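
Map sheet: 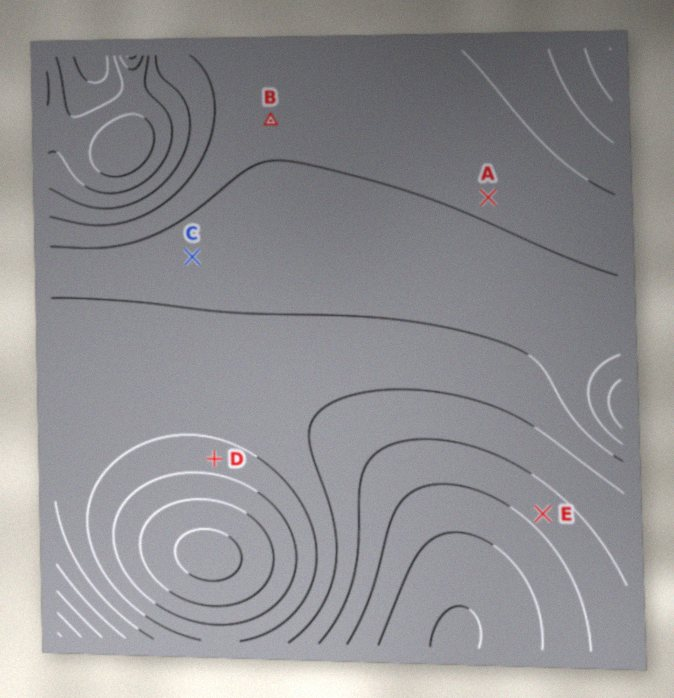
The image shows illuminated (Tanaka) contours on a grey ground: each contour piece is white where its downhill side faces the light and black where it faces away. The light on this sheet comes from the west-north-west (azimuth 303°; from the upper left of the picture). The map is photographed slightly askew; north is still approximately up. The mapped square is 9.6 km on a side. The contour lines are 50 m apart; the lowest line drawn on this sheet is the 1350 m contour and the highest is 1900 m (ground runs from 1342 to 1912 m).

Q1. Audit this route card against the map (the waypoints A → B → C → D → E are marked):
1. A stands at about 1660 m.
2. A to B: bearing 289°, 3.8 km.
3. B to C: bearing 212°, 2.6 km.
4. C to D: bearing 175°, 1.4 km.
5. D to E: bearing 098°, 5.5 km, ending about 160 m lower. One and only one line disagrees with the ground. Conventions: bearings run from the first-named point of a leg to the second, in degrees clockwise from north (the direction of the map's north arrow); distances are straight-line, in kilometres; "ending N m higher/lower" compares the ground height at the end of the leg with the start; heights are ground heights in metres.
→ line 4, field distance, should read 3.3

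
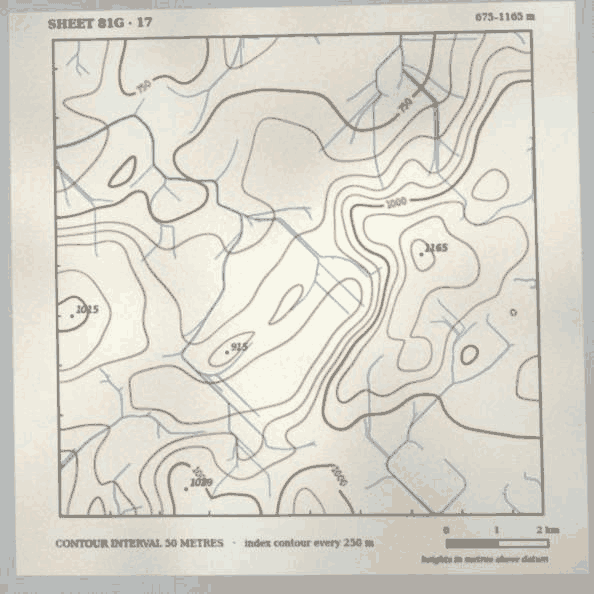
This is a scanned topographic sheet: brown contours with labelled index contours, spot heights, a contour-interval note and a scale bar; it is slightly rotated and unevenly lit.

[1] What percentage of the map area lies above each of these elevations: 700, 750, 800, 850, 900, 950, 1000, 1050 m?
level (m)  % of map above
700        97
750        84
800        73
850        58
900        44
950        36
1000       22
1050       9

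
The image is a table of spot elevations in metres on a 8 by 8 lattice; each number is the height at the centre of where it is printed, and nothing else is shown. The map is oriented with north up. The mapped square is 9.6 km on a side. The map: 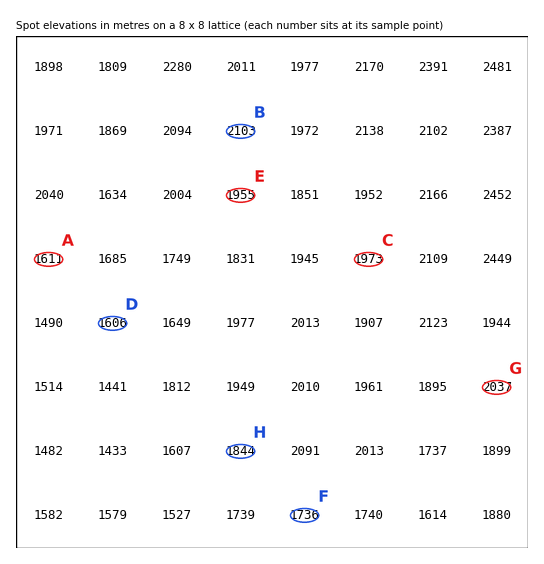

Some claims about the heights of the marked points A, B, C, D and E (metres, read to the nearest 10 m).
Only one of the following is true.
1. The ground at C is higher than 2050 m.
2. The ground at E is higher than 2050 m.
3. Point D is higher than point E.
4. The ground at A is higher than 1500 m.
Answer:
4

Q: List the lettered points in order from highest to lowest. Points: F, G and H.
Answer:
G H F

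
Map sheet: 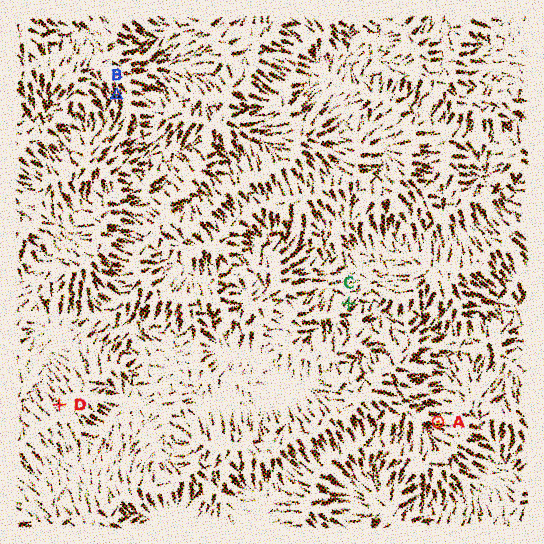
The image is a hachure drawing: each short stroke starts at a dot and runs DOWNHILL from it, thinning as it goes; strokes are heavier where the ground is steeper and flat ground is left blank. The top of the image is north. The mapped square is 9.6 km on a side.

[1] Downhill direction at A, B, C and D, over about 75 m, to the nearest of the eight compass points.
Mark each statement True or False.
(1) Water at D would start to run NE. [False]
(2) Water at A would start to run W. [True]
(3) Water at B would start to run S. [True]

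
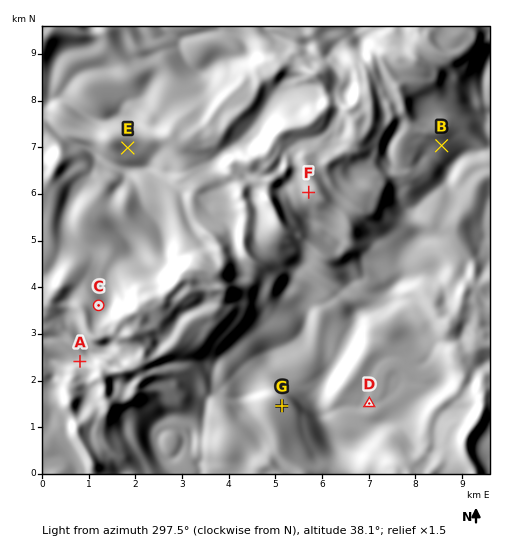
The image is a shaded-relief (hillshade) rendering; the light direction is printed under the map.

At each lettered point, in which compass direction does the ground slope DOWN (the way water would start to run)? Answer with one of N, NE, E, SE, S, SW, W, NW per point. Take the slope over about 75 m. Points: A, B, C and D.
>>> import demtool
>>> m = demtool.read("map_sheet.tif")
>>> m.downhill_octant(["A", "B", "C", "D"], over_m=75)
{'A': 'NW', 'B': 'SE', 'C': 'NE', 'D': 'SW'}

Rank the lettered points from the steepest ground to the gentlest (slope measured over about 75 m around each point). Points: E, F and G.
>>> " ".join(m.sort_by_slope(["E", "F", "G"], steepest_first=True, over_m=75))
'F E G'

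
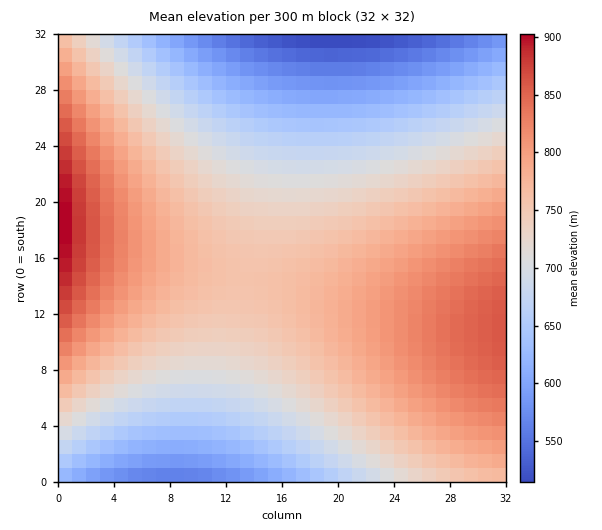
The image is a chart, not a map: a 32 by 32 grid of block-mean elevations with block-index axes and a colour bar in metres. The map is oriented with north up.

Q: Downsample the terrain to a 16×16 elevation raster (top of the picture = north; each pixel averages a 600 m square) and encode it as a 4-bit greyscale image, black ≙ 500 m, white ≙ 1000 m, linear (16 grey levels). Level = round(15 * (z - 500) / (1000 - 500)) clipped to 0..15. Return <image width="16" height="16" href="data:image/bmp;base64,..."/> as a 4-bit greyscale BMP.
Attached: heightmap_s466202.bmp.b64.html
<image width="16" height="16" href="data:image/bmp;base64,Qk32AAAAAAAAAHYAAAAoAAAAEAAAABAAAAABAAQAAAAAAIAAAAATCwAAEwsAABAAAAAAAAAAAAAAABEREQAiIiIAMzMzAERERABVVVUAZmZmAHd3dwCIiIgAmZmZAKqqqgC7u7sAzMzMAN3d3QDu7u4A////AEMyIjNFZniIVURERVZ3iJl2VVVWZ3iZqod2ZmZ3iZqqmId3d3iJmqupiHd4iJmqq7qYiIiImaqrupmIiIiJmqrLqYiIiIiZmsuZiHd3eIiZypiHdmZ3eIi6mHZmZmZnd7mHZlVVVVVmqHZVRDM0RFWXZUMyIiIzNIZUMiERERIj"/>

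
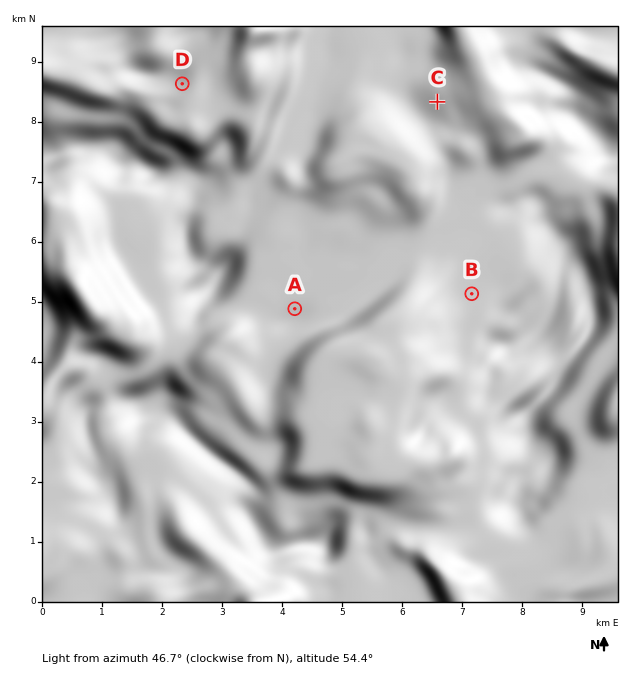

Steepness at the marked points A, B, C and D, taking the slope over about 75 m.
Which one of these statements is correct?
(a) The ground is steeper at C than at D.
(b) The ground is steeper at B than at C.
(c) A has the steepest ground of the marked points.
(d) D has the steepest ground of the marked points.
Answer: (d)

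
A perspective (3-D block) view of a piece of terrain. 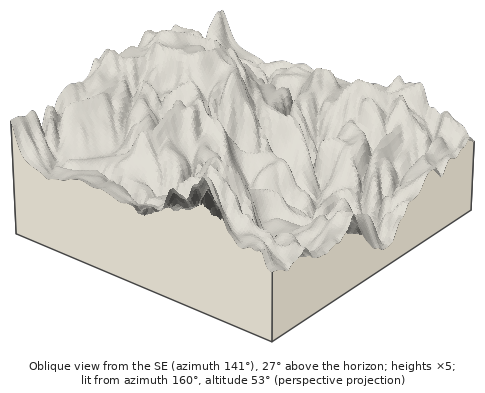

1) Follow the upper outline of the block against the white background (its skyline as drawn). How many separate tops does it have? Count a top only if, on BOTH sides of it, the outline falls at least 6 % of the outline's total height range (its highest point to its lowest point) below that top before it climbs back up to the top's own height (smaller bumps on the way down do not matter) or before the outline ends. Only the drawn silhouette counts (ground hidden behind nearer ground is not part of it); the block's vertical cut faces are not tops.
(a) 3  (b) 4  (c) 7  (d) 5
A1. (b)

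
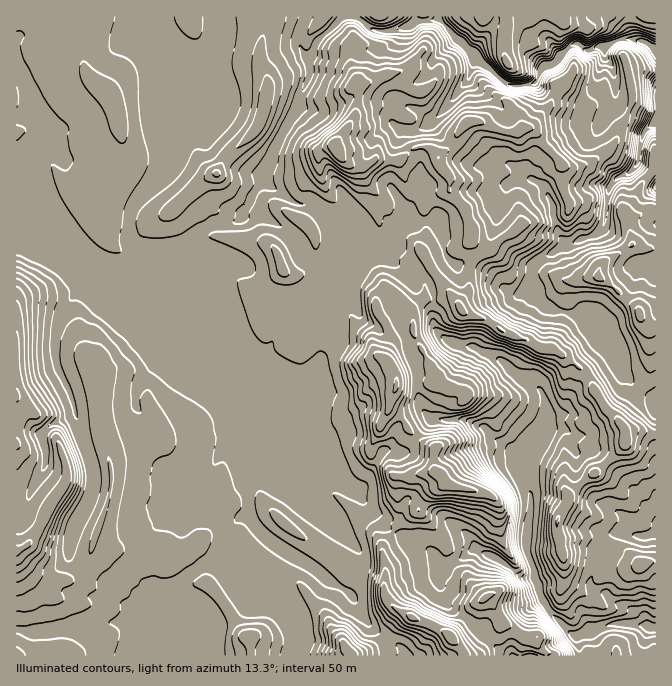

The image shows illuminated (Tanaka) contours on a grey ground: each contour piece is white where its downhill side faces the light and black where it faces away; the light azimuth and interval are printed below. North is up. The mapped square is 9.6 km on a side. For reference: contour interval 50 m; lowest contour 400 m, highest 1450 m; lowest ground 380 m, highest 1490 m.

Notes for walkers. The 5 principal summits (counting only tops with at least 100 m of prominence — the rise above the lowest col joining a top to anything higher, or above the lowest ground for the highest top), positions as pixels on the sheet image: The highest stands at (450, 637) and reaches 1490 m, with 1110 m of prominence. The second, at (438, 473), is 1481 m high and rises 330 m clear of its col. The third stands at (397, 385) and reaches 1456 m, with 162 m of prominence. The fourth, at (337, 150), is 1443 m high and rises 329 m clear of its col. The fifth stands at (484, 598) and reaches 1361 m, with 127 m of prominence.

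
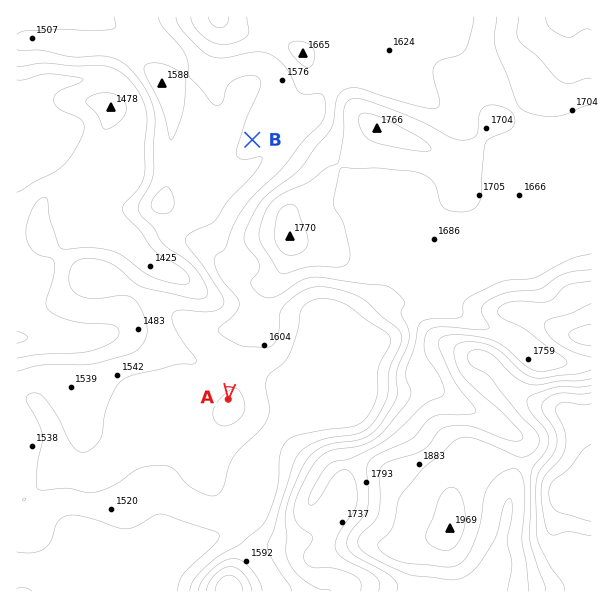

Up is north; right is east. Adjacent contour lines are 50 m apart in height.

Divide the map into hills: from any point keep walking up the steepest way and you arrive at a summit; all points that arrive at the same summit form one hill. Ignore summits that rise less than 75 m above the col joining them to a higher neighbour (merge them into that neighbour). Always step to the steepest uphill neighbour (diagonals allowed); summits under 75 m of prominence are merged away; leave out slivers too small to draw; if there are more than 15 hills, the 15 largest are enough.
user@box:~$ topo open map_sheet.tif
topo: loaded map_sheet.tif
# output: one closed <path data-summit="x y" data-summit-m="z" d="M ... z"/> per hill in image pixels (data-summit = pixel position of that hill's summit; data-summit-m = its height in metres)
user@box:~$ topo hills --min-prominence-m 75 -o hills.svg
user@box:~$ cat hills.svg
<path data-summit="591 488" data-summit-m="2137" d="M90 16l-74 1 0 574 100 1 1-3 2 3 28 0 8-3 7-7 10-18 22-18 31-16 5 0 10 9 22 27 14 26 315 0 1-227-23-1-27-4-29-22-79-37-15 3-27-2-11 5-11 11-8 12-10 26-67 66 1-18 26-59 4-13 0-12-2-2-41-4-27-8-31-5-33-24-29-12-19-17 0-4 4 0 11-8 33-14 8-9 6-21-3-13 3-20-2-58-6-23-8-16-9-8z"/><path data-summit="564 17" data-summit-m="1814" d="M591 16l-241 0-1 13-15 36-2 12-19 33-28 22-34 36-42 25-27 29-33 14-11 8-4 0 0 4 19 17 29 12 33 24 31 5 27 8 41 4 2 2 0 12-4 13-26 59 1 17 65-65 12-29 17-20 11-5 27 2 10-3 14-17 22-8 66-66 61-25z"/><path data-summit="219 17" data-summit-m="1711" d="M348 16l-257 1 16 5 40 21 17 6 7 5 11 12 6 12 6 23 2 58-3 20 3 13-4 12 0 6 17-17 42-25 34-36 28-22 19-33 2-12 15-36z"/><path data-summit="591 336" data-summit-m="1924" d="M570 238l-13 0-47 20-15 0-13 4-17 14-22 8-13 16 83 38 29 22 27 4 22 0 1-122z"/><path data-summit="228 591" data-summit-m="1740" d="M230 530l-5 0-31 16-22 18-10 18-7 7-7 2 127 1-1-7-12-19-22-27z"/>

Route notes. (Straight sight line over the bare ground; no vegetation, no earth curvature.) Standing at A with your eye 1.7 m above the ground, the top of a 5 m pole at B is hidden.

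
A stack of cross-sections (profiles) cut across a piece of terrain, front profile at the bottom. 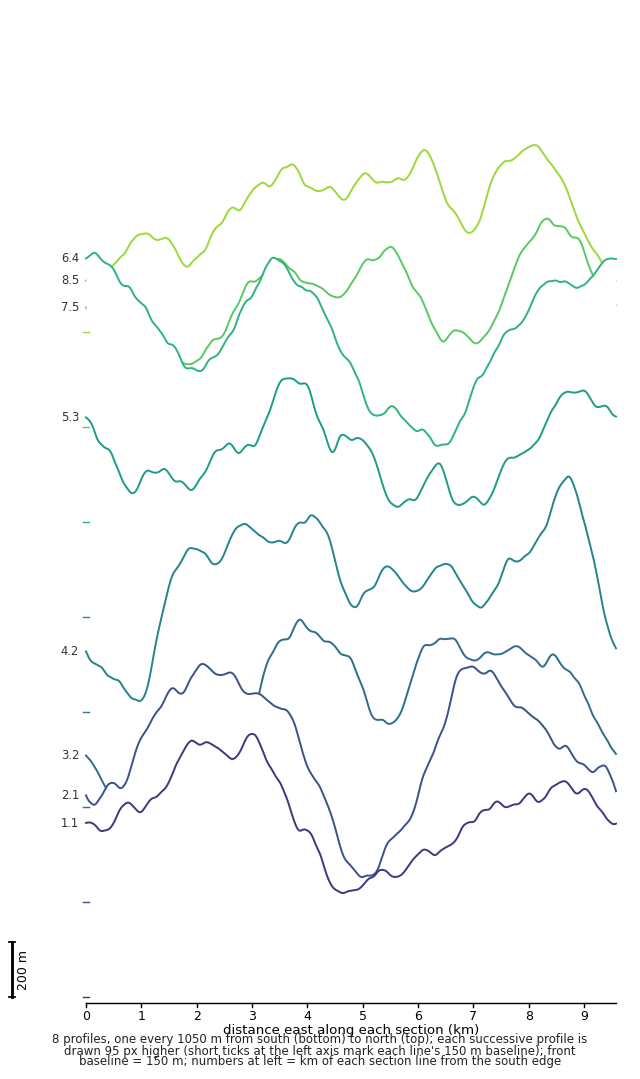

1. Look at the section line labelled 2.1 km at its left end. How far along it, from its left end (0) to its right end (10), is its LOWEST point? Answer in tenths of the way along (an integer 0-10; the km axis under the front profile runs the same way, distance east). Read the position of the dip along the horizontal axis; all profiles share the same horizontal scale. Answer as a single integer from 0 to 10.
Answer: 5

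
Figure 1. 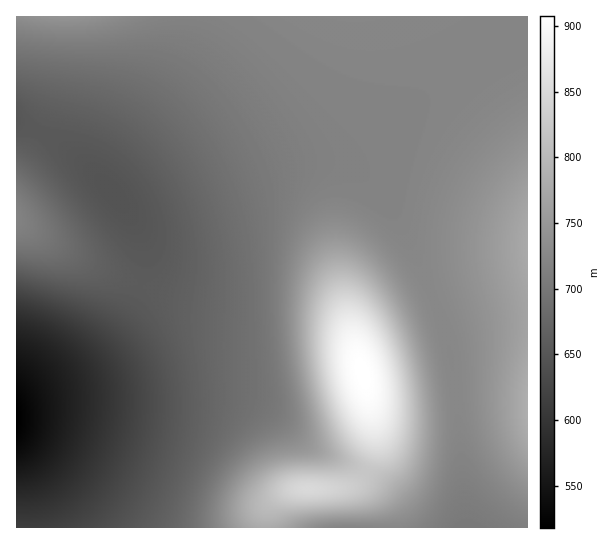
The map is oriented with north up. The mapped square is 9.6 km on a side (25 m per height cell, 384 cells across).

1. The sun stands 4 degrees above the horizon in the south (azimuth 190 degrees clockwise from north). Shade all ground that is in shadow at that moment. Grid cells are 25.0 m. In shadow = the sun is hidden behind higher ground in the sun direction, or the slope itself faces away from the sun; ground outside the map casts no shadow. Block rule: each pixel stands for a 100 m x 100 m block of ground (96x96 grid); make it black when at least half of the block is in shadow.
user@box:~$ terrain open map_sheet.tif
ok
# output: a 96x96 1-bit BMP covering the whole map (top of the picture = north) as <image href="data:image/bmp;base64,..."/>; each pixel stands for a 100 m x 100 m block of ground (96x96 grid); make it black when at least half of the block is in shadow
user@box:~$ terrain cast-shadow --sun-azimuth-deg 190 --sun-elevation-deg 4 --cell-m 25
<image width="96" height="96" href="data:image/bmp;base64,Qk2+BAAAAAAAAD4AAAAoAAAAYAAAAGAAAAABAAEAAAAAAIAEAAATCwAAEwsAAAIAAAAAAAAA////AAAAAAAAAAAAAAAAAAAAAAAAAAAAAAAAAAAAAAAAAAAAAAAAAAAAAAAAAAAAAAAAAAAAAAAAAAAAAAAAAAAAAAAAAAAAAAAAAAAAAAAAAAAAAAAAAAAAAAAAAAAAAAAAAAAAAAAAAAAAAAA/8AAAAAAAAAAAAB///AAAAAAAAAAAAB///gAAAAAAAAAAAB///AAAAAAAAAAAAB///AAAAAAAAAAAAB//+AAAAAAAAAAAAA//8AAAAAAAAAAAAA//4AAAAAAAAAAAAAf/4AAAAAAAAAAAAAf/wAAAAAAAAAAAAAP/gAAAAAAAAAAAAAH/AAAAAAAAAAAAAAD/AAAAAAAAAAAAAAB+AAAAAAAAAAAAAAA8AAAAAAAAAAAAAAAAAAAAAAAAAAAAAAAAAAAAAAAAAAAAAAAAAAAAAAAAAAAAAAAAAAAAAAAAAAAAAAAAAAAAAAAAAAAAAAAAAADgAAAAAAAAAAAAAAHgAAAAAAAAAAAAAAPgAAAAAAAAAAAAAAfgAAAAAAAAAAAAAAfgAAAAAAAAAAAAAA/wAAAAAAAAAAAAAB/wAAAAAAAAAAAAAD/wAAAAAAAAAAAAAD/wAAAAAAAAAAAAAH/wAAAAAAAAAAAAAP/wAAAAAAAAAAAAAf/gAAAAAAAAAAAAA//gAAAAAAAAAAAAB//gAAAAAAAAAAAAB//gAAAAAAAAAAAAD//gAAAAAAAAAAAAD//gAAAAAAAAAAAAH//gAAAAAAAAAAAAH//gAAAAAAAAAAAAH//gAAAAAAAAAAAAP//AAAAAAAAAAAAAP//AAAAAAAAAAAAAH//AAAAAAAAAAAAAH//AAAAAAAAAAAAAH/+AAAAAAAAAAAAAH/+AAAAAAAAAAAAAD/+AAAAAAAAAAAAAD/8AAAAAAAAAAAAAB/8AAAAAAAAAAAAAB/8AAAAAAAAAAAAAA/4AAAAAAAAAAAAAAfwAAAAAAAAAAAAAAPwAAAAAAAAAAAAAAHAAAAAAAAAAAAAAAAAAAAAAAAAAAAAAAAAAAAAAAAAAAAAAAAAAAAAAAAAAAAAAAAAAAAAAAAAAAAAAAAAAAAAAAAAAAAAAAAAAAAAAAAAAAAAAAAAAAAAAAAAAAAAAAAAAAAAAAAAAAAAAAAAAAAAAAAAAAAAAAAAAAAAAAAAAAAAAAAAAAAAAAAAAAAAAAAAAAAAAAAAAAAAAAAAAAAAAAAAAAAAAAAAAAAAAAAAAAAAAAAAAAAAAAAAAAAAAAAAAAAAAAAAAAAAAAAAAAAAAAAAAAAAAAAAAAAAAAAAAAAAAAAAAAAAAAAAAAAAAAAAAAAAAAAAAAAAAAAAAAAAAAAAAAAAAAAAAAAAAAAAAAAAAAAAAAAAAAAAAAAAAAAAAAAAAAAAAAAAAAAAAAAAAAAAAAAAAAAAAAAAAAAAAAAAAAAAAAAAAAAAAAAAAAAAAAAAAAAAAAAAAAAAAAAAAAAAAAAAAAAAAAAAAAAAAAAAAAAAAAAAAAAAAAAAAAAAAAAAAAAAAAAAAAAAAAAAAAAAAAAAAAAAAAAA="/>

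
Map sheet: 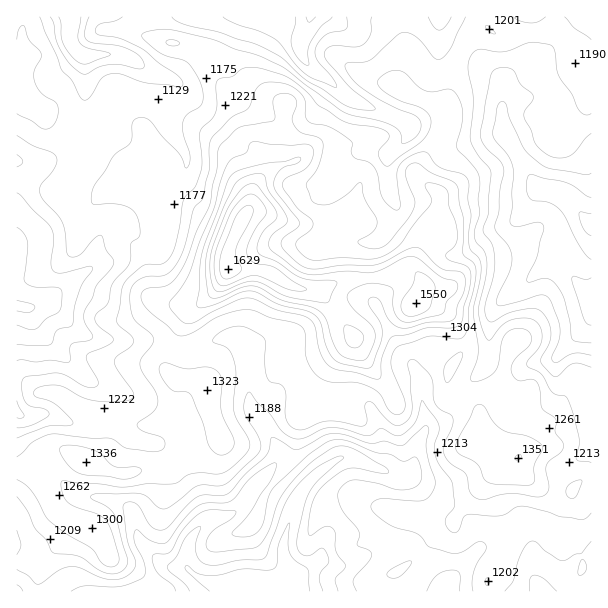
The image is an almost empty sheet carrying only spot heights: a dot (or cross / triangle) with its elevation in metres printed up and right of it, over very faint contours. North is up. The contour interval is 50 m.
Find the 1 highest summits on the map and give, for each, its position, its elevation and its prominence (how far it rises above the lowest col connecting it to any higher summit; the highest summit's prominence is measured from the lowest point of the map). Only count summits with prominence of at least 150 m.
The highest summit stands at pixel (228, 269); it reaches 1629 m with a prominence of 725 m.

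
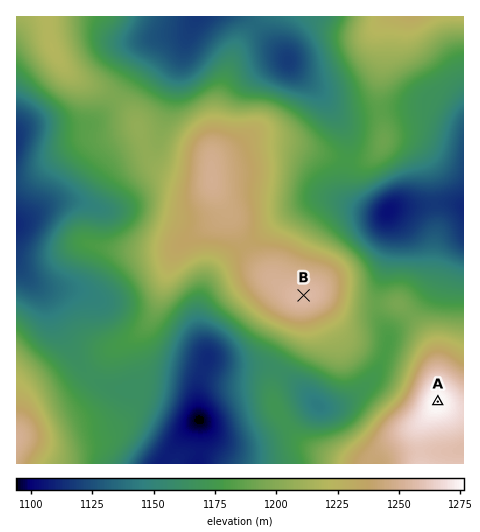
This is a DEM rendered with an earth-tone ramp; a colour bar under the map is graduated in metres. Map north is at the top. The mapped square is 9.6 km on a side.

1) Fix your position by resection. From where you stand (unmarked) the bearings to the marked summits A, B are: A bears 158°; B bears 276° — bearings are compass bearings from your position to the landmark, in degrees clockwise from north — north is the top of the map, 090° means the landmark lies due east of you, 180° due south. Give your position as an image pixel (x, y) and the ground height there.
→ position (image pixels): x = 399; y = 305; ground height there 1194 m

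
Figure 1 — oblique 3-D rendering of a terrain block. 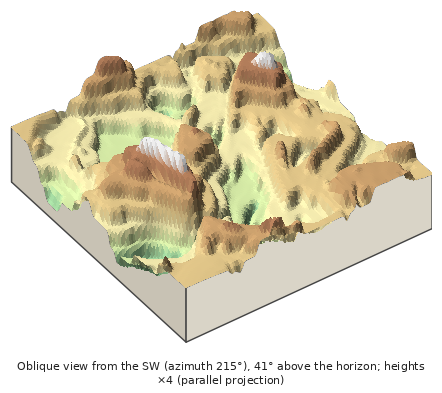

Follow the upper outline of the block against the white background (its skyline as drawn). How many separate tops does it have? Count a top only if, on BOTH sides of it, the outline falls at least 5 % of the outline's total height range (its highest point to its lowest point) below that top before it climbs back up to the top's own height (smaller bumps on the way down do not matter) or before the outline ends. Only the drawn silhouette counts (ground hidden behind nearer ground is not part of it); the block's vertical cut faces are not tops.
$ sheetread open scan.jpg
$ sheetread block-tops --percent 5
3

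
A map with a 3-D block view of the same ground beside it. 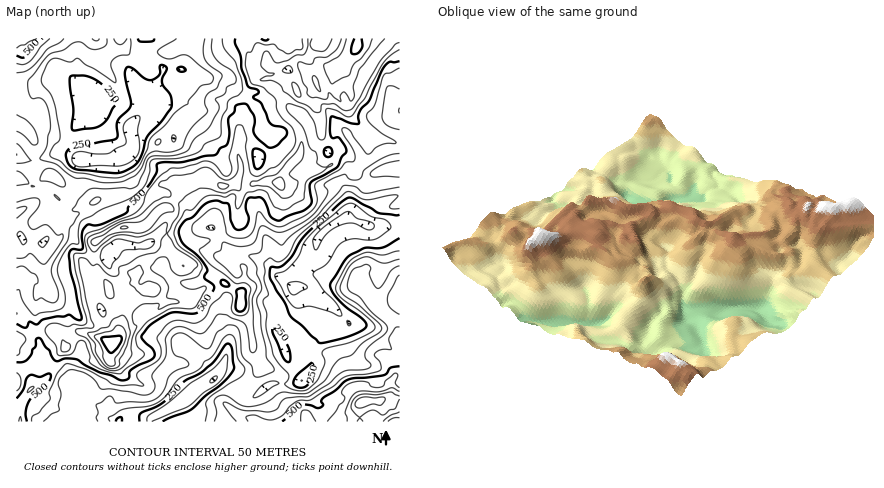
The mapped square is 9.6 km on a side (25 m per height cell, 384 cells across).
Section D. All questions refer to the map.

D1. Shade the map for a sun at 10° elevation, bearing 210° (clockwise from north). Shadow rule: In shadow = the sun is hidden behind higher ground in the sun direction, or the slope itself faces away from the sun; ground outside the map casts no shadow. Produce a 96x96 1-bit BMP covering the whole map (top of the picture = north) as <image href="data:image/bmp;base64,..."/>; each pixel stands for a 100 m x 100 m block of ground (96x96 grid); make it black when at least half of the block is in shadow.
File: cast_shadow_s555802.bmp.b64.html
<image width="96" height="96" href="data:image/bmp;base64,Qk2+BAAAAAAAAD4AAAAoAAAAYAAAAGAAAAABAAEAAAAAAIAEAAATCwAAEwsAAAIAAAAAAAAA////AAAAAAAwAAiAPwAAB8BgAABwAAAAH8AAP+BgAABwAAAAD/AB/4DwAAAgABAAA/AD/4HwAAAAAAAAAfgH/4PwAAAAAAAAAHgP/4/wA4AAAAAAABn//5/wB/sAAAAAAAH//7/+B/8AMAAAAAH+D7//A/8AEAAAQAD4AZ//M/8EAAAB4AB4AA//f/8OAAAAAAA4AAf+f/8OAAAAAAAAADP+P/8EAAAAAAAAAHj8H/8AAABAAAAAAfgIH/8AAADgAAAAA/gAD/8AAAAAAAAAAfAAAx8AAAAD7AAAAfAAAA8AAAAH/gAAA/AHgAcACAAP/wAAB+AP8AAAAAAP/gAAB8AH/4DgAA/34gAAB8AD/+DgCD/4AAAAD4AB/+DgOf+8AAAAD4AAP4Dg//f8AAAAB4wAAADp/8f+AAAAB44AAACf/4A+AAAAAx4AAAA//gAOAAAAHx4AAAA9+AACAAAAPx4AAAA8+AAAAAAAfj4AAAA8YAAAAOAA/n4AAAAAAAAAAcAAfP4AAAAAAAAAAAAAef4AAAAAAAAACHgB9/4AAAAAAAAAPOHH//4AAAAAAAGAPAHP//wAAAAAAAPAPgHf//AAAAAgAAfA/AB//8AAAgB0AAeZ/MP/PwAAAAB2AC+4AAf/fwAAAPvmAG+AAB///wAAD/9uAeeDwD/39gAAD/0OA8MD4P/gAAAAD/wMA8AB4f/AAAAAB/zAA4AA4//AAAAAA/zAAQAAA//AAAAAA/zAADwAA//AAAAAA/4AAD4AAf/gAAAAAf4AAD+AAP/gAAAABnwAAB/+AP/gAAAADDgAMH//AAfAAAAAAAAAIHf/AAAAAAAAAAAAAAP/AIAAAAAAAAAAAAP/gYAAIAAAAAAAAAH/n4AAAAAAAAAAQAD/HwAAAABgAAAAAAB/DwAAAABwAAAAAA4/AgAAAABwAAAAAB//gAAAAADwAAAAAD//gAAYAABwAAAADn/5iMA+H/gAAAAQH//8AeB+H/gAAD8Qf//8A+D+P/AAAB/A///8Af/+f8AAAADh///+D//8fsAAAADB///+P//48AAOAAAB///+f//w8AAOAAAA///+f//wcABMGAAAf4A+H//wcADAOAAADgAAD/5wAADAeAAAAAAAB/4wDADAcAAAAAAwB/4AfAHD8B4AAAAwA/AAeAHH8D8AAAAwAeAAQAHHQP8AAAAAAAAAAAPHAf4AQAAAAAAAAAeGA/wAwAAAAAAAEA8GAwABwAAAAAAAMA4EAAABwAAAAAAAcAAIAAABwAAAAAAB8AAAAAADwAAAAAABwAAAAAADwAAAAAAAAAAAAAABwAAIAABAAAAEAAABwAAAAABAAAIIAAAAgAAAAAAAAAIIAAAAAAAgAAAAAAYYAAAAAABgAAAAADwYAAAAAABAAAAAADgQAAAAAAAAAAAAAAAAAAAAAAAAAAAAAIGAAAAAAAAAAAAAAfGPgAAAAAAAAAAAAf+fgAAAAAAAAAAAAd++AAAAAAAAAAAAA88+AAAAAADB8AAAB8E8AAAAAAHD4AAAD4AAAAA="/>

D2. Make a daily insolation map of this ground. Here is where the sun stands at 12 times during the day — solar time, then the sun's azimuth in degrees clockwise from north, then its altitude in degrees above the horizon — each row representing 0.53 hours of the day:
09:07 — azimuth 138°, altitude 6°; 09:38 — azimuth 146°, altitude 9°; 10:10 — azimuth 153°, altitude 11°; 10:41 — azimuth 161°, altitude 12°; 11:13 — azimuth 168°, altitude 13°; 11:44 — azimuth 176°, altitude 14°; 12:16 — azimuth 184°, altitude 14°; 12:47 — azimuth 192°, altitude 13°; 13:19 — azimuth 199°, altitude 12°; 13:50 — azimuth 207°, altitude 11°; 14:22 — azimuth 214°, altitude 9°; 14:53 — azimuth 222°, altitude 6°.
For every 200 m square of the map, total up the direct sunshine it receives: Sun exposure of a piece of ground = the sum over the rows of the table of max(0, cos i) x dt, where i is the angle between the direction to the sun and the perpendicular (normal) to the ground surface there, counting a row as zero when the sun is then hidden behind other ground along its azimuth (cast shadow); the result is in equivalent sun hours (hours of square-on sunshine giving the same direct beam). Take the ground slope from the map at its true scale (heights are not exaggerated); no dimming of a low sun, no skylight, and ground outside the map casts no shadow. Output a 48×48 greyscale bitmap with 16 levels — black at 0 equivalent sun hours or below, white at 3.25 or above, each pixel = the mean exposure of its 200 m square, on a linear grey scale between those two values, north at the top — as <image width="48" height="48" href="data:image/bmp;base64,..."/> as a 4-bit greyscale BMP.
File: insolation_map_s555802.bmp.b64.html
<image width="48" height="48" href="data:image/bmp;base64,Qk32BAAAAAAAAHYAAAAoAAAAMAAAADAAAAABAAQAAAAAAIAEAAATCwAAEwsAABAAAAAAAAAAAAAAABEREQAiIiIAMzMzAERERABVVVUAZmZmAHd3dwCIiIgAmZmZAKqqqgC7u7sAzMzMAN3d3QDu7u4A////AEWal3h1ZqU2YQAUdUV5YxABNTMyVmZ67kd4l1Z1WL29/UAANmiCAAASEgIjJr3LrFh3h1Mll4vN7+cQAlUQAAAiAAJVQzaHdxm4VWZWm6u8yryUEAACIhEQAAABRAAAETNqhERnjO7IZnrJUQATR2QhAAAAERAAAXMSiYabzdx0RWjOxyARN6qFEAAAAAAABIQhSs////y7qXiby4M0VndBEgABEAAAALlmjOyp2njO7ZVVWchYuVIRNkNDIAAAEYeYjflZiLplVnQzWap3iHQzVlRTIRIjM4holliYmJpiI0U2mYqnZlQ1dTMAABESV0SJlknqURaFRXiaqXmoZUNHczMgAAABNgI1QhQgABJbl5vNuYmpdURnQjNDEAASQhMRABADEAJEu5rLqZm9plZkIjNDM0aslVIAABFVEzRmbP3dyYmu1kRUIjMiSK3ZaFIRADWGaHaKp57aqZlnlTRjEjIjrdt0eEQyE1Z2iGV5zHMlaah1R3cxEiNr7bhDVVVUV2d2ZlVmZmZSJonEJnMiI0aZiJdDNFVUeGh1YyRlITR4YRUgATMkZ4hjNWVEMzNEd2hkMBVnMSi7uFEAJFV4d2VDIyNVMgIiRGdDECADZmZHcxATREfMhkIjIRMyEAIiIlQUQiIQN5dzATRCJHict1QzMQAAADIjIRAbtkMhAXYAFXdpqoZnqFRDMgAAASVkQyBWvpiZVDIRNGesuneIm4RDIRAAEXiIhkQwB///+UUyEBSbuYvMvclDIhAAEmd4hDMgABQzm3iGZVV3eJ3t3v6kIhEjVjNXU1MAAAAAKbq7uXdoZYqrze/sdWreyHM1VVVTEAAAEph5uql4ZHibu8zNyqyprbt0NEMzMQAAIAGInMymmamKqYe93e65VHqmWHMhERAAMySKm+/7rcm7mFRpzdzMyadoqVMhAAAABIh2iJd5ad22Z3dVjcd4mlM3dBEAAAABIQECWFACYQESNK/8qbchERNCEAAAAAABRCAAEQADUQADhUWf2GmnRANBAAAAAAABMQAAAAFGQhIRWXUjm3i83GmXIjIiIhABEAAAAAJFRFQyFUQzh1eJq6h3dleIdmQiMQAAABEkZlMzIzSXQmiJmZdVdkRWeGM0IQAAERJEVCRDVUaDE4h1MnZWZFMiNEM0MBERIzVkRVZ3gzZkSIUhEVRmVFVDM1ZUMhMyIjVTVleaYVhnrYMzNURERFVVVFd1QyJEQzMjU1eFJapq3Zd2ZlQjRFVVVEVVVDQ1VnVDFHZmr9i+28yXVVQiRFVVV4ZFZWZEREMhNmiKy4rKd5uHZVUyNFVVeXRGZoZUQgMyWamHhWlahlmYd1dkRVVoqWRXiGVEMSMki7qZNYVpqHepmJqXZXmqlkV4dlVER5h5l0ZRJ0N5qnabqcy5eKiYdWeoZoh4m7qodHdGhBRTR5l7u8uszJiId5qEeaqph4iIY0MgECEAFbuZ2pmay5iKqGZWZEaIZmeIUzEyACABJHqpnIvsuqqaliNRAiE1VVZlIgBEM1VDNEWImg=="/>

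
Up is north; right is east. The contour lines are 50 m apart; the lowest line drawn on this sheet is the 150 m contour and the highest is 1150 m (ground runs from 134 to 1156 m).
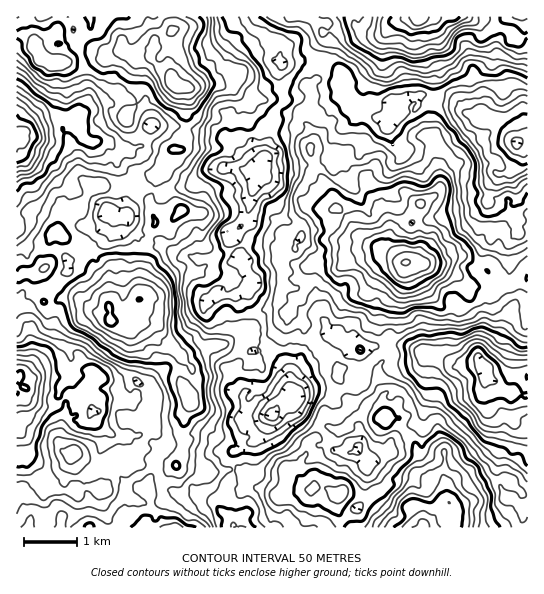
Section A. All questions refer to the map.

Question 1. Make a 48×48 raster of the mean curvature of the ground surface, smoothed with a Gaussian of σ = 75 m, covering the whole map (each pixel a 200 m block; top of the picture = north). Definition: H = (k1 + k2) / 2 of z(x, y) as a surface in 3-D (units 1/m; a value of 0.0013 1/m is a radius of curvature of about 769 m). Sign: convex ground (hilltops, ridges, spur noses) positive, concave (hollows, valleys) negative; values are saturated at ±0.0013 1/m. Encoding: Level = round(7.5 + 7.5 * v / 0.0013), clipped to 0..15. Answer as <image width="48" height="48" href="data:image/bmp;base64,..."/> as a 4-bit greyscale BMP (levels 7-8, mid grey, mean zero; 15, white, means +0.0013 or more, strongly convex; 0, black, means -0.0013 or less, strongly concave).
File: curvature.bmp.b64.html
<image width="48" height="48" href="data:image/bmp;base64,Qk32BAAAAAAAAHYAAAAoAAAAMAAAADAAAAABAAQAAAAAAIAEAAATCwAAEwsAABAAAAAAAAAAAAAAABEREQAiIiIAMzMzAERERABVVVUAZmZmAHd3dwCIiIgAmZmZAKqqqgC7u7sAzMzMAN3d3QDu7u4A////AHslhutVWYaofHMmrXeJVZlJuJz3n8dpYnyK15dbh4d2VUJzOZKIeZAHZqiXfJZUY4g7o2VadIVlVjimO/usW+U1Sf5q/c6AR4giUHMHq7c2NoOJnMe+nPx6JJYIx2uBjIpmhWZIi9V6ScNZVYaLqLo0lomI2ZlY+SVYvHi5JHffiPmbWN+IqGgCeK2qmslZtTNX36WrhZmthWRaaMumhFUyUjZI12ZWdoSr78dahohalURUNVacYiAZgHpf/IdoijOfuIdTNYZrpouHdma/mLUrgbk8yJVoZGWdohJqmVSMdXZFhEd5u+xM+YMsZpInNbd5lzFv12arqqklYAYX9mpt+8d+qLIqmlJoh2JJVpRb/qiIkyUF6FmIqZhZZVJ6V0KNh4VqhmB+60I1q2MCeXdoythJpkFWFUF7qHZZkxW9m2JTe2E0aqMIq7VLu5M2eQJYylAFQ0aIzIOKrnN4q9VadWNqNZEolTRnuDJYmJZL2TFZ62VXm7mbqnNYNEAYhYRFgyiay4evpZxld2dXqnMGnIATaTB5esV4ZUeZynmohu+JhZiKlUNFZ0JFWTB6faWpiYrN65x1l0aLlJt7YlaqZpaYWoN2r1GnXcv7ip2FQUmJc82YNoJJeJVancaZfZbYOrrXWJulIG52h76UJrdZiZNsrLfIOYfJfpnofs63ICU0V6mpRY35armqFciZNmZTa3jIbu3DJjWDBbd4VWWXScqUJ9iKp8vEFFelapqnbLm3BamGWpJIffqqiWWae6j9M2a6eqZoeZZUabjdavmKnv7/tSnYO4SZFXepd5ciFboiWqZKZseLjP3di8W3eZiHiqc2dnVnarSJmscTiJetqqm5jKQnJki+6IZkaYa5a0AZicwimpzJtzWLdER5MFSMhFdWFdqnbLQwKYZDhUtjmjJFlUe6hcl5m8MEBOqfz/u0TXaquYljlnuEiDQnl5mLqsQHV8SempWSTYf7rbdLlG/7h1IqlLdsg5zMh4RjGaakFUbYTXFZqtmv5nhql9mKmt7peZqVGKmmEwaquVW4ONUP9XUSKXNojrdjm6y3cQBDJUdqomjdUYVLl7gFJCKXi3V2ZVu7pSSHQFeMY4c9shV6fPh9g1WZiVJkREvv3KupUSjPtbo3syN5q6VWAiAotzIkeGiZxzRXmJe+tWrJVqzOqGWUASBrt1mK9wBHhiSKl2mIiTWXE6vflkWoh2V6cimv+AFZqmWIkxjHmYVUIlaaYiMldUdHgyKXuVeItwFYqUS4eVeLc1V5UUJrYmeJuCWGRyjd+kfGm3NrlUaGQyMoQnVvomeZl0aEdRr//6rIaFfNlTZ1llNpVrZWRVjKuWl1mEz5mVbPxSaZtxNs+keqiFinNVz/+0zIq6mpYoe+gxB3ZhNYs0mGlwOmhm/WpWvMqsZbVYhmNzWoVViJlZ2IyUh0qV+UZHduh8p4ZGR3dzJI2HzN6IqcsD52+quMsYRNhqntu1OGE0Y292ya6YmLgSqZ+IgqhLpZVYbu75NBV76WYX5m7u/8vcuXdQ=="/>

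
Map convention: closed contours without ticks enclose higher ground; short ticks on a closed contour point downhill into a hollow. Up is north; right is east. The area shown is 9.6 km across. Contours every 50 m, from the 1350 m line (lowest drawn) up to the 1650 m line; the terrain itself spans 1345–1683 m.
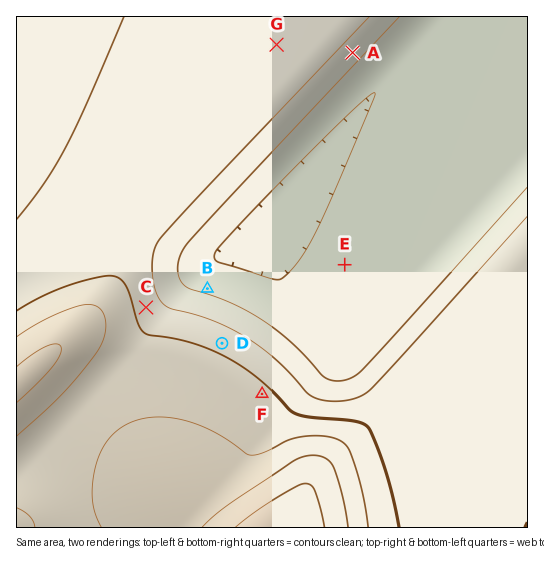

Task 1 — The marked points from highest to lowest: C A B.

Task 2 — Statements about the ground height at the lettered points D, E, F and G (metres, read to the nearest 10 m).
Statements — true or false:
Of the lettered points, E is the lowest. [true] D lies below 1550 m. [true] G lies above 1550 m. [false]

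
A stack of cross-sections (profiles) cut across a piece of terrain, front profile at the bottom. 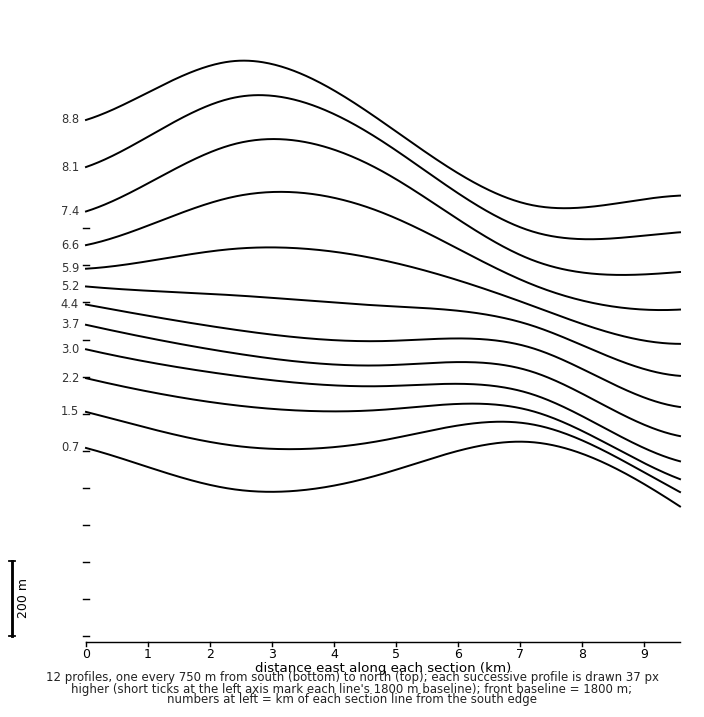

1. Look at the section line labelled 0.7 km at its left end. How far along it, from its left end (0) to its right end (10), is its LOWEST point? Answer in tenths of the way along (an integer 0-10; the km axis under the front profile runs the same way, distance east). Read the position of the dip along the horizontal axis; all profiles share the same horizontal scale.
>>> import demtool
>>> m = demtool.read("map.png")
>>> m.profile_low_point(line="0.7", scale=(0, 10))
10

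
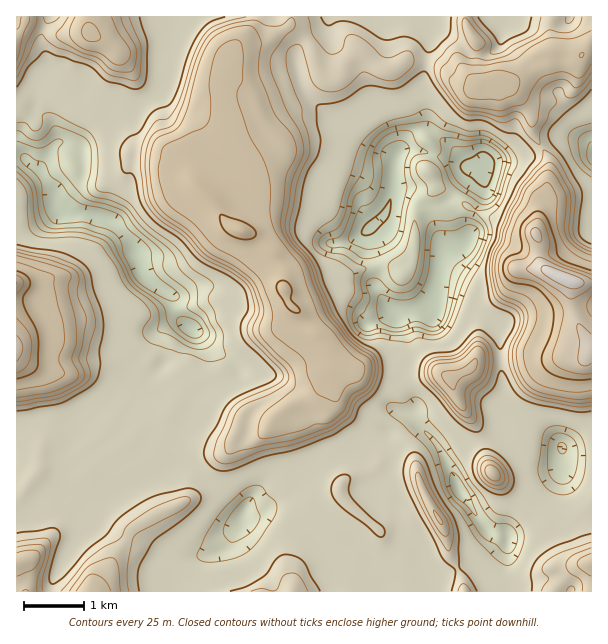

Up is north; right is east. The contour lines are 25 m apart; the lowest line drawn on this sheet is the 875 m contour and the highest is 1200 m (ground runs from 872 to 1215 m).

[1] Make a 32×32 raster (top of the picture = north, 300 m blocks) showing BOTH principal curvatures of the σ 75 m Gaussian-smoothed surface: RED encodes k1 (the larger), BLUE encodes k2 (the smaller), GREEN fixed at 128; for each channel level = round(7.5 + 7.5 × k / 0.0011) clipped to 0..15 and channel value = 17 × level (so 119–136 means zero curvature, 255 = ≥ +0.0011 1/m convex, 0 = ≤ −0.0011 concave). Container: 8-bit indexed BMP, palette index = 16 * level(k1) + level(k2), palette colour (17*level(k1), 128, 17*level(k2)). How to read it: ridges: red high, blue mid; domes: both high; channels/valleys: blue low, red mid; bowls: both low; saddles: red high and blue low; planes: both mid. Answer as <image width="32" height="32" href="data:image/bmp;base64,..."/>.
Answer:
<image width="32" height="32" href="data:image/bmp;base64,Qk02CAAAAAAAADYEAAAoAAAAIAAAACAAAAABAAgAAAAAAAAEAAATCwAAEwsAAAABAAAAAAAAAIAAABGAAAAigAAAM4AAAESAAABVgAAAZoAAAHeAAACIgAAAmYAAAKqAAAC7gAAAzIAAAN2AAADugAAA/4AAAACAEQARgBEAIoARADOAEQBEgBEAVYARAGaAEQB3gBEAiIARAJmAEQCqgBEAu4ARAMyAEQDdgBEA7oARAP+AEQAAgCIAEYAiACKAIgAzgCIARIAiAFWAIgBmgCIAd4AiAIiAIgCZgCIAqoAiALuAIgDMgCIA3YAiAO6AIgD/gCIAAIAzABGAMwAigDMAM4AzAESAMwBVgDMAZoAzAHeAMwCIgDMAmYAzAKqAMwC7gDMAzIAzAN2AMwDugDMA/4AzAACARAARgEQAIoBEADOARABEgEQAVYBEAGaARAB3gEQAiIBEAJmARACqgEQAu4BEAMyARADdgEQA7oBEAP+ARAAAgFUAEYBVACKAVQAzgFUARIBVAFWAVQBmgFUAd4BVAIiAVQCZgFUAqoBVALuAVQDMgFUA3YBVAO6AVQD/gFUAAIBmABGAZgAigGYAM4BmAESAZgBVgGYAZoBmAHeAZgCIgGYAmYBmAKqAZgC7gGYAzIBmAN2AZgDugGYA/4BmAACAdwARgHcAIoB3ADOAdwBEgHcAVYB3AGaAdwB3gHcAiIB3AJmAdwCqgHcAu4B3AMyAdwDdgHcA7oB3AP+AdwAAgIgAEYCIACKAiAAzgIgARICIAFWAiABmgIgAd4CIAIiAiACZgIgAqoCIALuAiADMgIgA3YCIAO6AiAD/gIgAAICZABGAmQAigJkAM4CZAESAmQBVgJkAZoCZAHeAmQCIgJkAmYCZAKqAmQC7gJkAzICZAN2AmQDugJkA/4CZAACAqgARgKoAIoCqADOAqgBEgKoAVYCqAGaAqgB3gKoAiICqAJmAqgCqgKoAu4CqAMyAqgDdgKoA7oCqAP+AqgAAgLsAEYC7ACKAuwAzgLsARIC7AFWAuwBmgLsAd4C7AIiAuwCZgLsAqoC7ALuAuwDMgLsA3YC7AO6AuwD/gLsAAIDMABGAzAAigMwAM4DMAESAzABVgMwAZoDMAHeAzACIgMwAmYDMAKqAzAC7gMwAzIDMAN2AzADugMwA/4DMAACA3QARgN0AIoDdADOA3QBEgN0AVYDdAGaA3QB3gN0AiIDdAJmA3QCqgN0Au4DdAMyA3QDdgN0A7oDdAP+A3QAAgO4AEYDuACKA7gAzgO4ARIDuAFWA7gBmgO4Ad4DuAIiA7gCZgO4AqoDuALuA7gDMgO4A3YDuAO6A7gD/gO4AAID/ABGA/wAigP8AM4D/AESA/wBVgP8AZoD/AHeA/wCIgP8AmYD/AKqA/wC7gP8AzID/AN2A/wDugP8A/4D/AMWCcbe4p3V2h4eGhHKUhsiFdoaHd4d3dtWTh4eFpoSU2cZwk8e3hXWHh5aXl3aXp4WHh3eHh3eFtYanpZbIxunH95OElbandnaHhnSGl5aGh3d3h4eHdrTFtpZhtoSUlYOUpYd1lrenhoWXhXSGp4eHh4aXmIaC98WTkGK2h4aEh4eHh3eFlsjYtpanYnWWh4eGp5eGhbL4pJC4t5eHh4eXh3eHh4eGhZXGlZemlZeHh5eXdoeC96VQktOyh6aVp5eXh4eIh4eHdoaFlISGh4eHlqeHh5P4hIDW/9KWhWSWh5eHh4eHh4eHh6XZt4Nyg3WHh4eHpOeQtdL0gqeVY6aHh4eHh4eHh4eHhMe258jGk4GFh4enk5KmlIWHmJRStoSFh3eHh4eHiId1lMemyKfG6KKFl5WDlrH1hYeHpaWTpIKRgoaHh4eHh4eTx8a3t5e4xXGEhnSA+JN0hZGSpMW21+nWk4eHh4eHh4eEcoK0l4jX6JGXoff3tZGA2dimpriVt7eUh4eHh5inl3ZzccWXh5j7oIbB+/b6oaLIp7jJuYSnlnV2h6e3xrOlhJPop4en9sPDt7WiYPmws8iWqKiohKinloaXhLRAYLaj6aiGp/iDULSTxZHFwoJg5nWnuIV1qJeVhpjZorO2t3OktsfXo5GUYnGDUOaXk0DTdbWlhIa3hnSX56JwhKeXYbW4p+eAt6WStpNytbbCyIR0trbktunHhOeBgKeXhHCj5ra31YLIorbKpoKUxcT51fj4+Ma1lJKn1nCFhZWk59eHp/iitailx7fHgoOCx+jE43G0gaTG2NizcISFhOiWtrb3gZFggWRkxedjdFCD1NbntFC2gmKSgHCUlrbnl8fXldVhpsiVdHSl1pWWgdLH+dalYthzc5KTlLS32YeXl3aHx4SGuKWFg6THhtf1oaXltdiC2ZF0ttm3gsenl5iGh4jHhHSXtqeDc7XXtHJQpejpx6SBgqelppeC2JeHh4eHiKe2coe4l4SS+9didmC0gveVpXGUpXOml5TIqIeHh4eHl8mkhqemVHGztHJhUNSD5JWDprhzlbaGhLW2t4eIh4eoqIWGh8eFc6SSpra1pNaElYOnlqaoh4d2lHPGl4eHl5eGhXaHh7fHpqazpLaU1paGpoWHiIeHdoWFYsaoh4eoh4aTl4V1hYaGgejZuMindaSjgXeHdoOU1pR0o8iIl5eGhKeoqJW4p3LFybi4qLeVhOiTdHOClOrZgoaB6Jioh3Zjt5anp6bJtKa3oqPGxqi36cWSxunY2LiDd4LH2bmnp4S2dKiodZeFdKP3oYO22MbY6LGlyaindXV3hpG118alyJaFpoV2hod1xuZzdWPEYpQ="/>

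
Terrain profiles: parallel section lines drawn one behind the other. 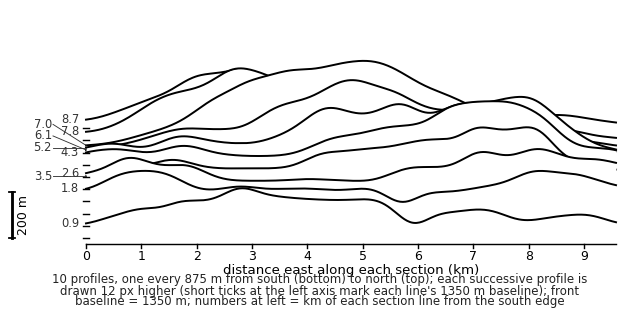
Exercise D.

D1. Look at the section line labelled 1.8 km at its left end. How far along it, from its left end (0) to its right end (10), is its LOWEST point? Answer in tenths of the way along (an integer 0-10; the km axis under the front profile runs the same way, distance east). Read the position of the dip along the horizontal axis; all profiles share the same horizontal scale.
6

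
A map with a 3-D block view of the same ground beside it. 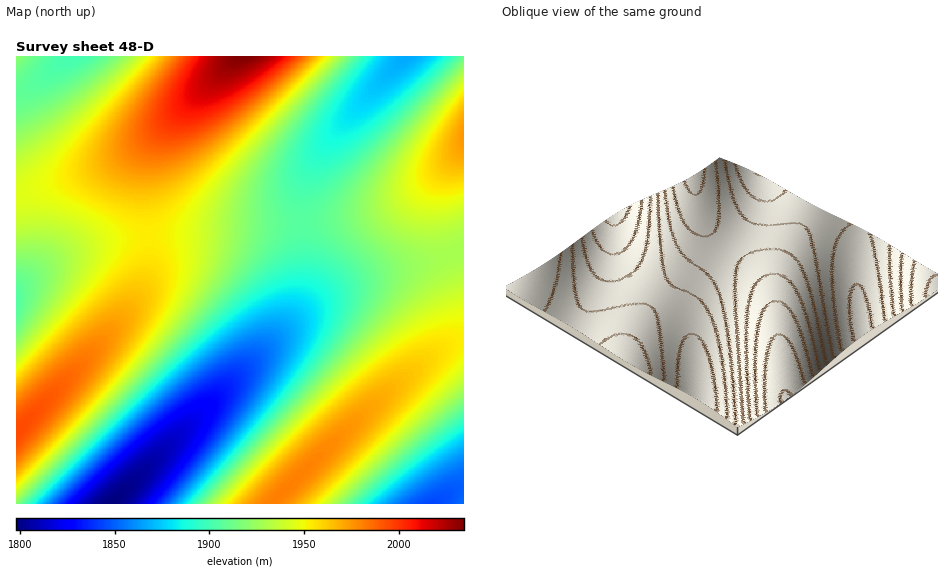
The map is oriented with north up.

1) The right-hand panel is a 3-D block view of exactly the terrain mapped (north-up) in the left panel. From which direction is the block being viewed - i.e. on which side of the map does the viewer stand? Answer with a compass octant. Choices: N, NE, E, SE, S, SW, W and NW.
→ SW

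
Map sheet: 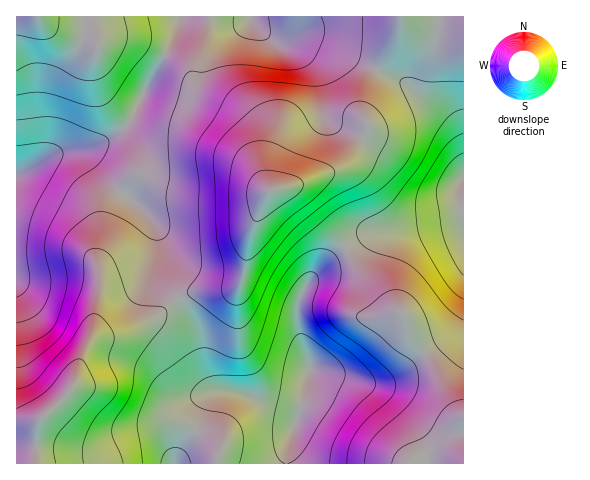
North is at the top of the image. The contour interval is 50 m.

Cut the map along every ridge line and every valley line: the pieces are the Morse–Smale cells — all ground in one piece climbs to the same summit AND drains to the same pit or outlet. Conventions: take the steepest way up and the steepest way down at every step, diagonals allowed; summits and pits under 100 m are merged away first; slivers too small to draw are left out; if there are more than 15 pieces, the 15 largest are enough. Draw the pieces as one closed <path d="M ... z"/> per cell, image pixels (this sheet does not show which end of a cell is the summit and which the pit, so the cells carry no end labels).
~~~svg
<path d="M400 16l-219 0-7 23-27 48-14 31-7 9-14 10-18 10-28 5 19 4 25 27 24 19 17 18 7 19 2 33 15 28 14-8 38-2 10-3 4-6 4-11 6-39 15-36 5-5 21-4 41-15 18-14 16-28 0-5-5-8 0-8 9-27 9-20 18-28z"/><path d="M76 152l-14 0-12 4-34 19 1 289 19-1 0-26 2-14 2-5 15-11 18-21 8-29 6-11 7-7 23-3 27-12 15-9 16-15-15-28-2-33-7-19-17-18-24-19-25-27z"/><path d="M288 188l-17 2-5 5-15 36-6 39-4 11-4 6-10 3-38 2-13 7 22 33 11 49 6 7 12 3-7 1-10 6-14 34-17 23-3 9 111-1 2-19 13-38 8-36-13-45 1-21 7-17 9-11 16-16 15-10-44-55z"/><path d="M346 249l-32 27-9 11-7 17-1 21 13 45-8 36-13 38-2 19 122 1 3-4 13-4 20 0 18 7 1-47-6-3-7-8-19-40-20-28-9-22-15-9-12-11-15-19z"/><path d="M463 16l-61 0-4 17-19 30-14 35-3 18 5 8 0 5-8 16-8 12-14 12-49 18 13 8 45 54 19-13 10-3 73-11 16 2z"/><path d="M175 300l-16 15-15 9-27 12-23 3-7 7-6 11-8 29-18 21-15 11-2 5-2 14 0 27 140-1 7-14 13-17 14-34 10-6 7-1-12-3-6-7-11-49z"/><path d="M180 16l-163 0-1 158 8-2 29-17 41-8 31-19 8-10 14-31 27-48z"/><path d="M459 222l-84 11-18 8-10 7-1 3 30 44 12 11 15 9 9 22 20 28 19 40 7 8 5 2 1-190z"/><path d="M445 456l-20 0-16 7 55 0z"/>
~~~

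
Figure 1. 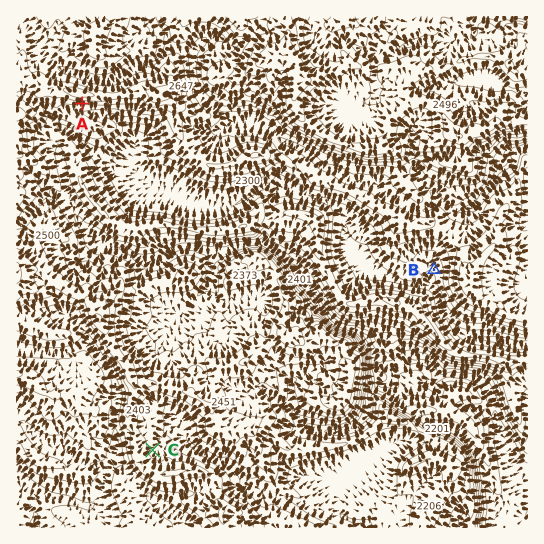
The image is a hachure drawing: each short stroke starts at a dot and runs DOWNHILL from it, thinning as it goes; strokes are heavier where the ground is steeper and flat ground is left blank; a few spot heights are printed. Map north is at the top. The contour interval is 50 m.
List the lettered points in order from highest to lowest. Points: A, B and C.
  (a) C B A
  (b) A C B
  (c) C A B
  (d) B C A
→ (b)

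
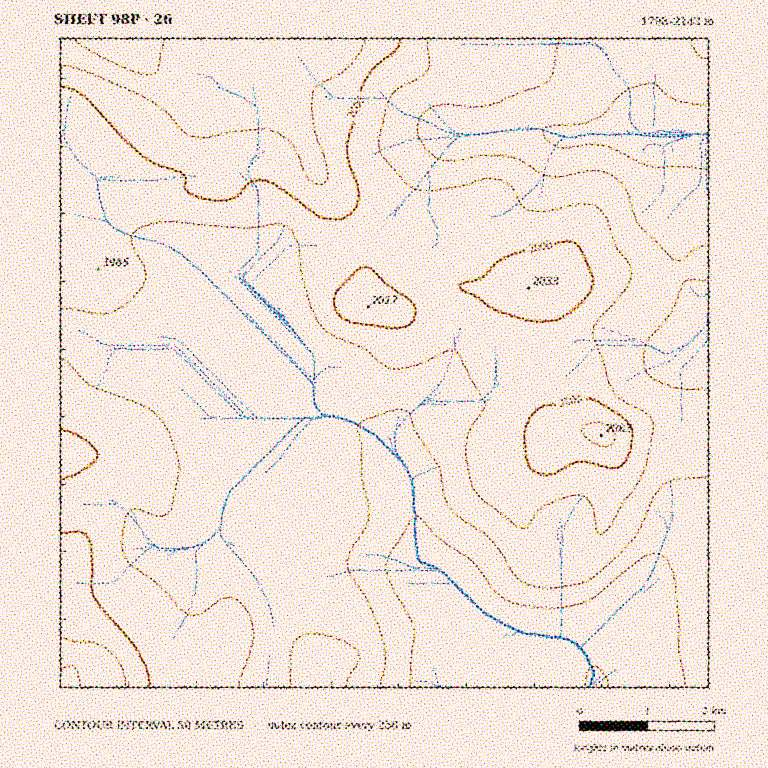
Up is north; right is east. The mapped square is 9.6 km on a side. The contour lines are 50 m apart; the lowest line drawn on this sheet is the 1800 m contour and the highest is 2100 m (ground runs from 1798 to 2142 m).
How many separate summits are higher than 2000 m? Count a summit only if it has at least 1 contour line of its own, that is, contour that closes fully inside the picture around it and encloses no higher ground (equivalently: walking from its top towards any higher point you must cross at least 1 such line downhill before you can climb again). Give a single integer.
3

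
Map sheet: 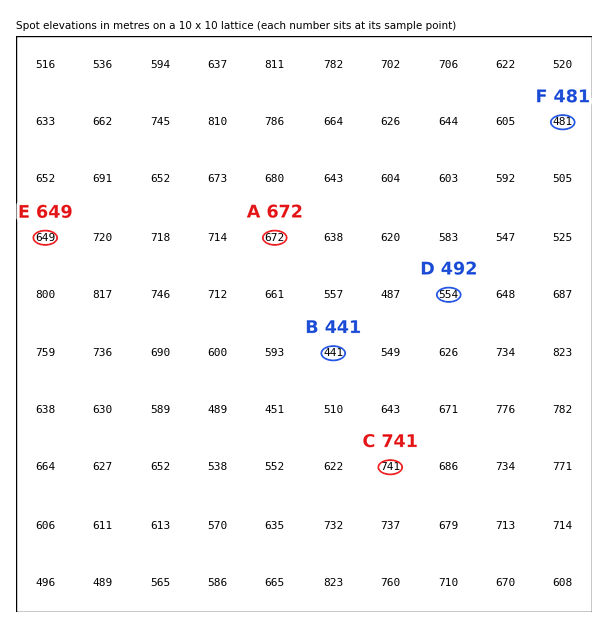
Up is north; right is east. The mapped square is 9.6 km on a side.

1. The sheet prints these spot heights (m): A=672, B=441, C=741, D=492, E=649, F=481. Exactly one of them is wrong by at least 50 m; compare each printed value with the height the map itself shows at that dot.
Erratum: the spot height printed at D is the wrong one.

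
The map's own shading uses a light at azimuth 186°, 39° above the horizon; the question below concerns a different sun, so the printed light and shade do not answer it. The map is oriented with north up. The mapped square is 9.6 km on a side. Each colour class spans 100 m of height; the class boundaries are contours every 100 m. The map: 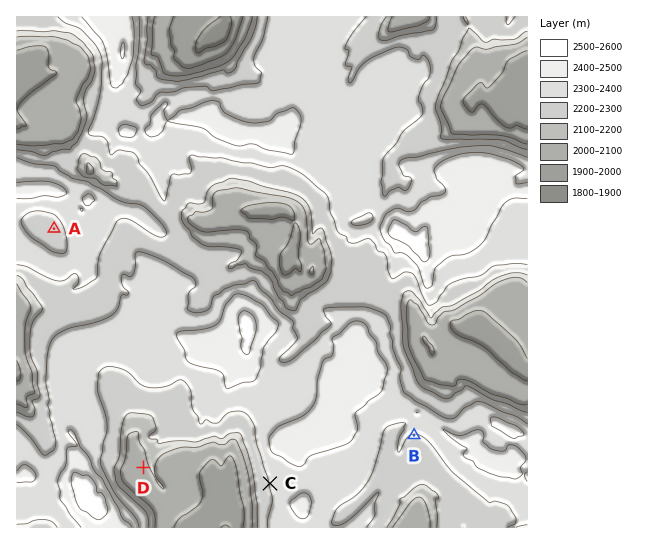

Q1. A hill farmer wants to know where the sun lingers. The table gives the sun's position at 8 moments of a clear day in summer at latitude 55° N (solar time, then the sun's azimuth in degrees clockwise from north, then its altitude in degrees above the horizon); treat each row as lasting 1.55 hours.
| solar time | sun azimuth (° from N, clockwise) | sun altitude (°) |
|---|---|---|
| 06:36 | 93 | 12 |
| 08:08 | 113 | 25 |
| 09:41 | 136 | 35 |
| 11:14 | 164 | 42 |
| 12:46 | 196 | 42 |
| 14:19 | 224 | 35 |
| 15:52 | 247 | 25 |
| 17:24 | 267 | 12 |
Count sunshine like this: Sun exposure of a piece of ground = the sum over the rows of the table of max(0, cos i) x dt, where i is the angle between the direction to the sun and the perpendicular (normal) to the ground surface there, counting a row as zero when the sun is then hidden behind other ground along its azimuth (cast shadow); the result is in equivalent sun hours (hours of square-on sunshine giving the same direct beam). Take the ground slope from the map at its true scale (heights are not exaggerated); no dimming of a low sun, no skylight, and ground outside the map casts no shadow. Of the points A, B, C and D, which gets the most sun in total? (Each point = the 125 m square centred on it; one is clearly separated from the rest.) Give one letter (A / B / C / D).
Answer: B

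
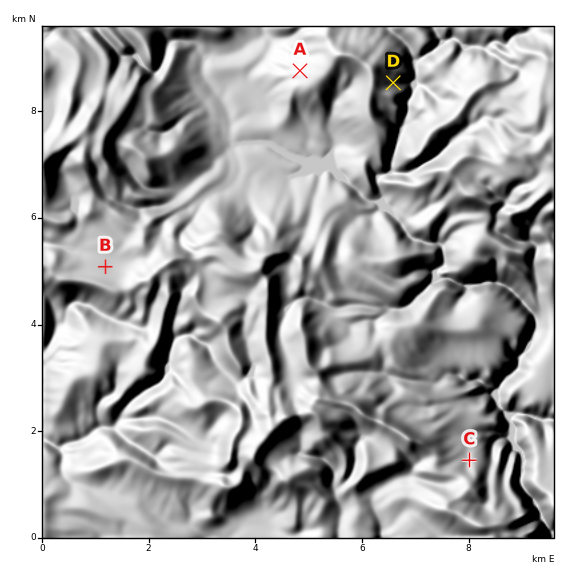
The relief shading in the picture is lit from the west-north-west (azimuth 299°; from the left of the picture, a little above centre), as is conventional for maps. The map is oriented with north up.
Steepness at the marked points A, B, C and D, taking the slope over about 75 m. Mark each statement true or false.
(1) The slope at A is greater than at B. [true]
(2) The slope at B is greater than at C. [false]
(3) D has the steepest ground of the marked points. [true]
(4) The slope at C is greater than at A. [false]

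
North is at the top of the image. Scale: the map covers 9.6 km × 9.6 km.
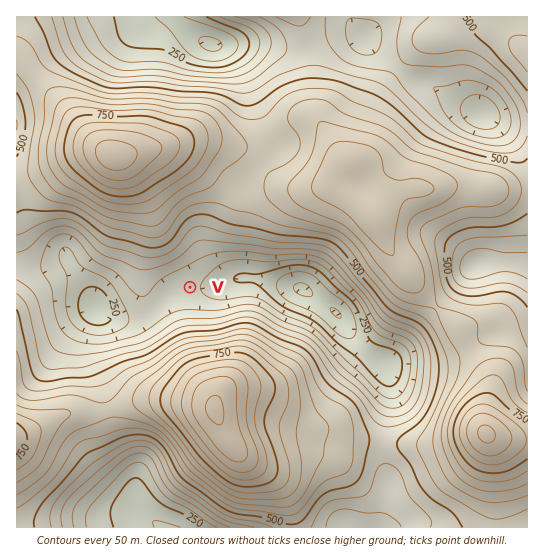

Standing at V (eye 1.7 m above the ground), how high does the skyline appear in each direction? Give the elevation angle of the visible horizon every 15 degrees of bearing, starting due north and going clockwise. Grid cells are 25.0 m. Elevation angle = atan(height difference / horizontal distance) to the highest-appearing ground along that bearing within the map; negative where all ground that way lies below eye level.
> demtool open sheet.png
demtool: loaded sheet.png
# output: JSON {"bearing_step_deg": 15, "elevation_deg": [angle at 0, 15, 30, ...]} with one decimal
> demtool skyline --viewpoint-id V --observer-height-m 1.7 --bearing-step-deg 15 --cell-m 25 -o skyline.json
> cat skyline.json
{"bearing_step_deg": 15, "elevation_deg": [10.2, 8.3, 8.2, 7.5, 7.2, 6.5, 5.0, 3.6, 7.8, 13.7, 17.4, 18.8, 17.8, 13.7, 9.0, 6.0, 4.2, 3.7, 3.5, 4.9, 7.2, 10.2, 13.1, 12.2]}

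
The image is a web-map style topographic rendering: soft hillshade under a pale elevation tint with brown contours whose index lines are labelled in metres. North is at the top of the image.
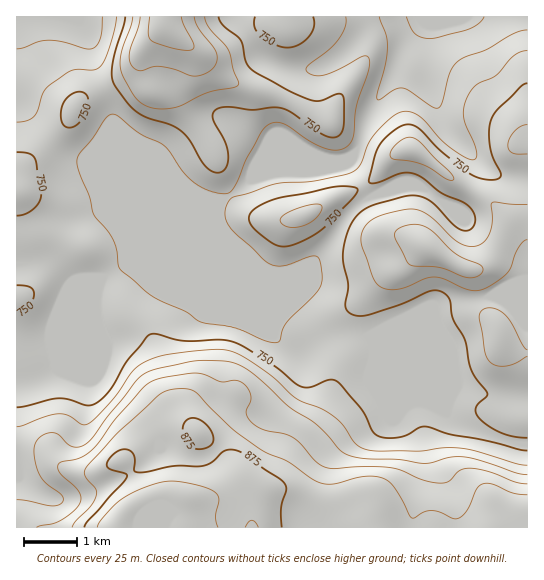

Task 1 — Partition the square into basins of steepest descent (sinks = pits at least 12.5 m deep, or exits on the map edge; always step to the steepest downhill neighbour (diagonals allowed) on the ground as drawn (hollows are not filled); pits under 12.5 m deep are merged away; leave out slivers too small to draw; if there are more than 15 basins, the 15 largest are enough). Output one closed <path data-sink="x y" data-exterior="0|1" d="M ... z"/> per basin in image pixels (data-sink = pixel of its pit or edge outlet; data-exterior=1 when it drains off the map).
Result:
<path data-sink="426 17" data-exterior="1" d="M527 16l-362 0-1 11-20 20-11 26-16 10-31 13-9 7-9 19-44 43-7 13 0 350 511-1z"/><path data-sink="54 17" data-exterior="1" d="M163 16l-147 1 1 170 3-17 48-48 7-15 7-8 43-20 10-8 6-20 23-24z"/>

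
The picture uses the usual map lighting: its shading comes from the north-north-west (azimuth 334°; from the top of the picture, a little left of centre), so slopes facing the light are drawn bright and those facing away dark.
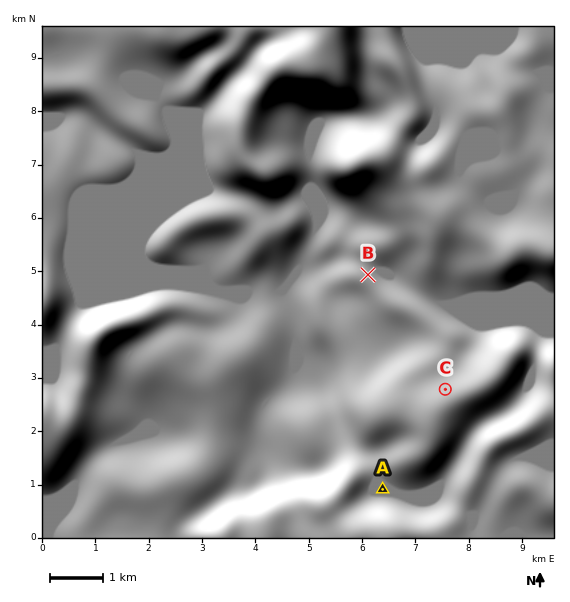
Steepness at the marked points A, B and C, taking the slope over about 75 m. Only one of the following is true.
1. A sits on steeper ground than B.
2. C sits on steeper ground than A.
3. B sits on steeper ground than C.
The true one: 2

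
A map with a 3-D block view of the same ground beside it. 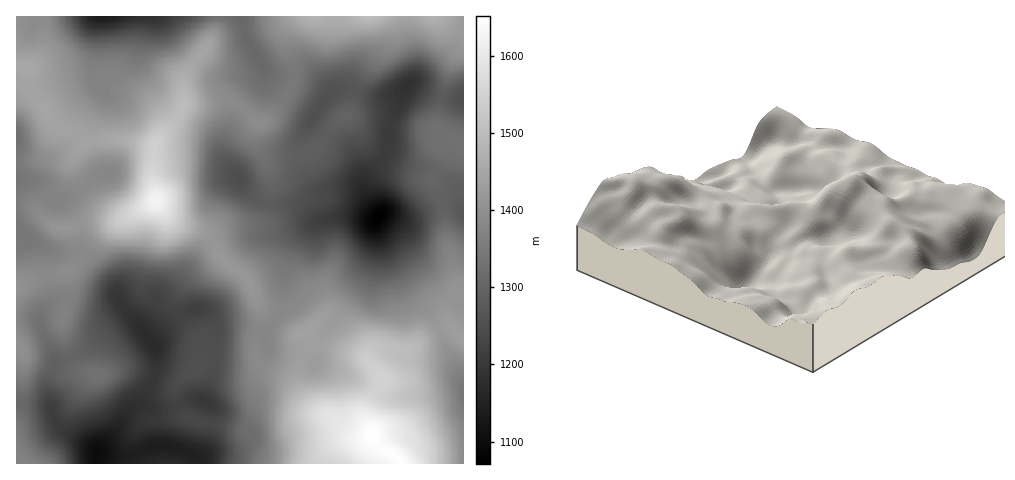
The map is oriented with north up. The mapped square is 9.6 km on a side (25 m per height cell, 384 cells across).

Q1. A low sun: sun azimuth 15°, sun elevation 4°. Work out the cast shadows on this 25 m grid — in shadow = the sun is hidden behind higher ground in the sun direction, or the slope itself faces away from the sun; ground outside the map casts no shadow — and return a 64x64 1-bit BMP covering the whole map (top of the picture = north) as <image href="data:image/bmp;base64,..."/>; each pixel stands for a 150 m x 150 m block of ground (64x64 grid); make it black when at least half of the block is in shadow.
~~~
<image width="64" height="64" href="data:image/bmp;base64,Qk0+AgAAAAAAAD4AAAAoAAAAQAAAAEAAAAABAAEAAAAAAAACAAATCwAAEwsAAAIAAAAAAAAA////AAAAAAAA/gP+Dg/8AAD///8eD/gAAf///58HwAAD////v8AAAAf///4/4AAAB/+f43/wAAAP/4AH+MAAAA//wA/AAAAAD//sP8AAAACf/+T/gAAAAJ//8P+AAAAA3//w/QAAAADYD/g8AAHAAswf/D4AAcADjn/8/gABgAMO///+AAAAAw////8AAAAHD////wAAAAYOf///gAAAAAx///+AAAAAAH///8AAAAAgf///4AAAADB////AAAAAOH///8AAAAAYf///gAAAAAJ///+AAAAAAD///wAAAAAAP//+AAAAAAA///gAAAAABD//8AAAAAAfP//gAAAAAD8//+AAAAAAf///4AAAP4B4P/8AAAB/wHAT/gAAAH/gQAD8AAAQf+AAADgAABj/4AAAAAAAAP/wBwAAAcAA/+AHAAAD8AH/4H//AAfwP/8D//+AD/Af/Af//4AP4A/+Pvx/gA/gD/54/D+AH/AP/+D+D4Af+A//wPgAAB/8//+A8AAAH/3//4DwAAAfgf//gOAAAA8B///A4AAAAAH///zAAAAAAf///gAAAAAD///+AAAAAAf///8AAAAAD////wAAAAAf////AAAAED////8AAAAQP////wAAAAA/////AAAAAD////wAAAAAP////AAAAAA////8AAAAADf///gAAAAAA/H/+A=="/>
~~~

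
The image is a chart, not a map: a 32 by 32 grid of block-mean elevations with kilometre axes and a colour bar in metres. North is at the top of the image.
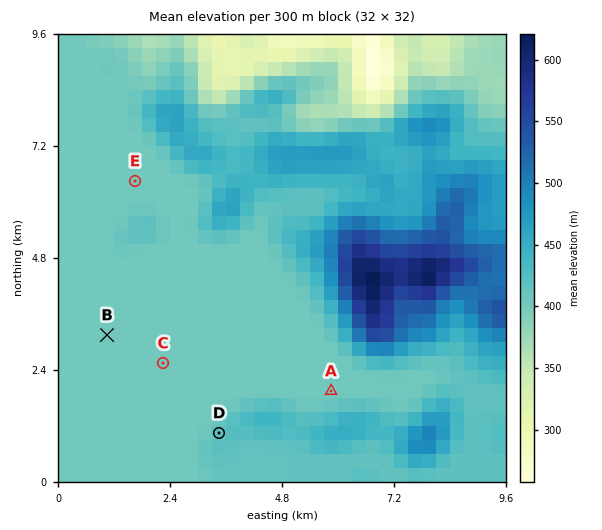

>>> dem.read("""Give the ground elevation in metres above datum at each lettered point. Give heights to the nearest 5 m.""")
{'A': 405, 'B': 405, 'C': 405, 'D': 420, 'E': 405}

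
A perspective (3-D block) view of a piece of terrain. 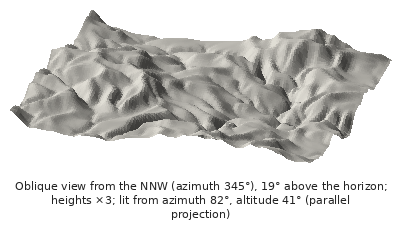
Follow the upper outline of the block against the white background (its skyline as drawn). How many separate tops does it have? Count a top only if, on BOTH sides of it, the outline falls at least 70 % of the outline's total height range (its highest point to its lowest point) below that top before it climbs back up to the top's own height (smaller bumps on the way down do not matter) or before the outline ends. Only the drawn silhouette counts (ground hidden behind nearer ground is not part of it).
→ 0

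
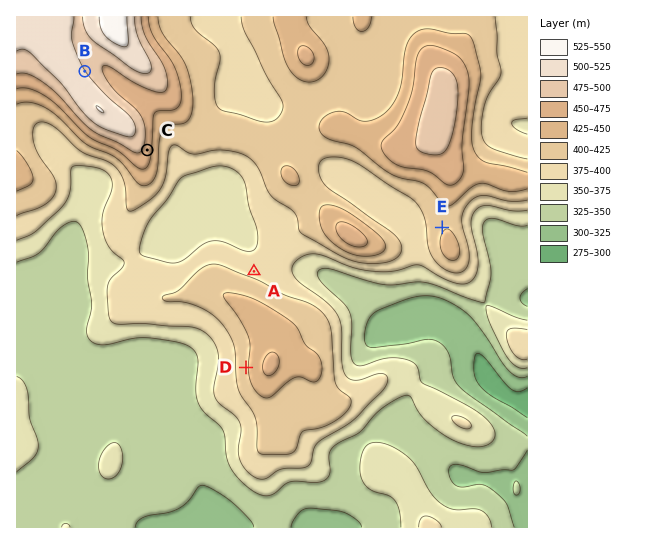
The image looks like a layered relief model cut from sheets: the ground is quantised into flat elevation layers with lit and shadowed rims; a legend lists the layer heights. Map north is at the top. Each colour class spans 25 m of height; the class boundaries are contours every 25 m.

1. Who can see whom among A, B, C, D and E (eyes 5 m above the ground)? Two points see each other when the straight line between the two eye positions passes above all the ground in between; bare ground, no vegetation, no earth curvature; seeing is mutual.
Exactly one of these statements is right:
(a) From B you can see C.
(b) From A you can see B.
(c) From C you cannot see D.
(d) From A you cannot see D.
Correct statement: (d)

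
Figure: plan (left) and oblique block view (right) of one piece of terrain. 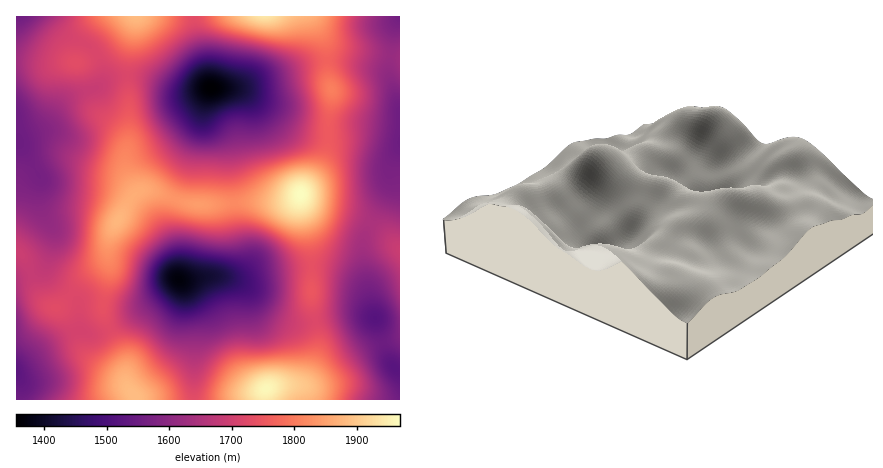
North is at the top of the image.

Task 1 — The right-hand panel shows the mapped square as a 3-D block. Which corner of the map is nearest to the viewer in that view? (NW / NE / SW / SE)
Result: NW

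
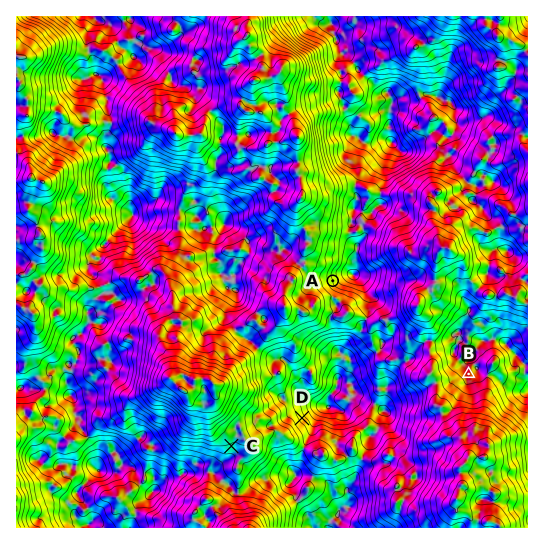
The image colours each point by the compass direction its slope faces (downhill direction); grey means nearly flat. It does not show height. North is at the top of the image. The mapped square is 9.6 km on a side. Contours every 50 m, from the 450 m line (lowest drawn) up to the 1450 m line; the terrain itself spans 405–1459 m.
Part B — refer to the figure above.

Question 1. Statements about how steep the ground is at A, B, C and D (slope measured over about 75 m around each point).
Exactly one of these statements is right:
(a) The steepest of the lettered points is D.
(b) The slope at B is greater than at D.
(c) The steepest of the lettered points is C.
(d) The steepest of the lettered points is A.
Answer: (d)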